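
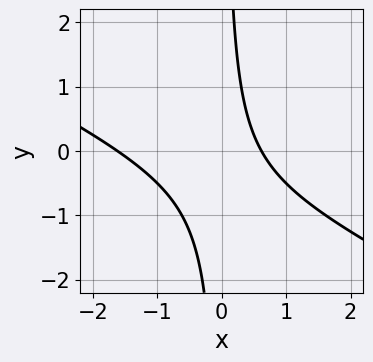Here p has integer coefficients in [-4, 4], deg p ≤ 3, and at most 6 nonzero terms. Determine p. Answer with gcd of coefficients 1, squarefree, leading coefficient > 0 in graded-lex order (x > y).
(a) The degree is 2 — a generic line meets the curve in up to 2 points.
(b) From the visible intercepts: the curve avoids every integer y-axis point in the box.
(c) Assembling these constraints gives the stated polynomial.

x^2 + 2*x*y + x - 1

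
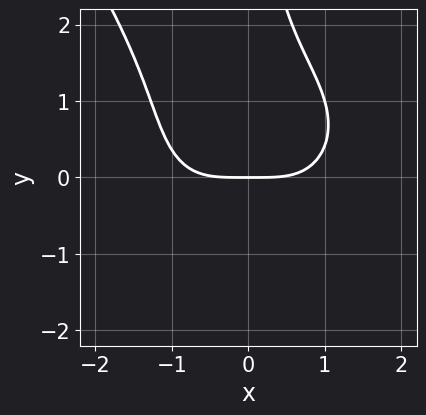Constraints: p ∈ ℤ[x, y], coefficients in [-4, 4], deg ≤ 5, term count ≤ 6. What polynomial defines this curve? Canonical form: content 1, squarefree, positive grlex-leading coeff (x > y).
(a) The degree is 4 — a generic line meets the curve in up to 4 points.
(b) Checking where it meets the axes: one y-axis crossing is at y = 0; it meets the x-axis at x = 0 (among the integer gridlines).
(c) Solving for integer coefficients yields p as stated.

x^4 + x^2*y^2 + x*y^3 - 3*y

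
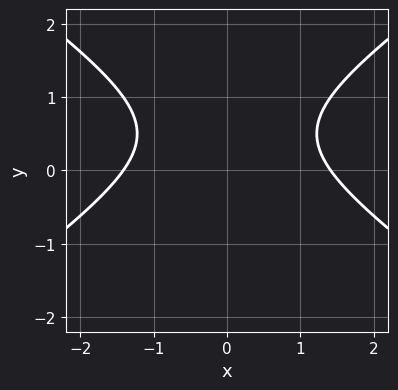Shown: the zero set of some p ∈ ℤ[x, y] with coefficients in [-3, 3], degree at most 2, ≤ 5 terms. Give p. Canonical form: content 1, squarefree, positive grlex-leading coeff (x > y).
x^2 - 2*y^2 + 2*y - 2

1. Degree: no degree-1 curve has this shape, so deg p = 2.
2. Symmetries: mirror symmetry x ↦ −x ⇒ only even powers of x.
3. Against the integer gridlines: no y-intercept at any integer in the box.
4. Matching integer coefficients to the picture gives p.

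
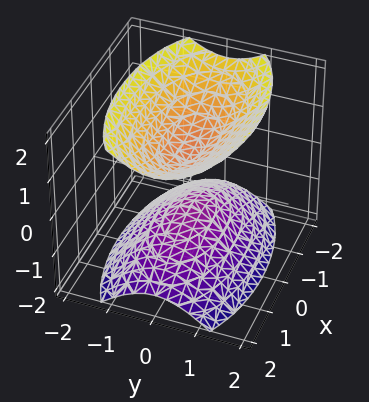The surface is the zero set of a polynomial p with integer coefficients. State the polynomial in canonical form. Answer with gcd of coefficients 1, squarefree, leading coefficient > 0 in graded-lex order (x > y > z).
x^2 + 3*y^2 - 2*z^2 + 1

(a) There are 2 components. They look like related sheets of one shape, so recover p as a whole.
(b) The degree is 2 — two separate bowl-shaped sheets opening away from each other; a quadric.
(c) Symmetries: mirror symmetry x ↦ −x ⇒ only even powers of x; it's symmetric under z → −z, forcing even powers of z; it's symmetric under y → −y, forcing even powers of y.
(d) Checking where it meets the axes: the surface avoids every integer x-axis point in the box; it misses every integer gridline on the y-axis.
(e) Putting this together gives p.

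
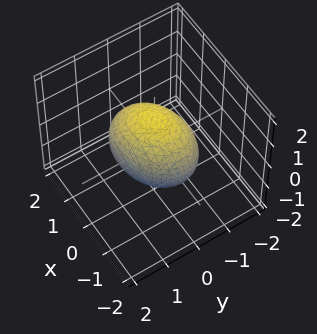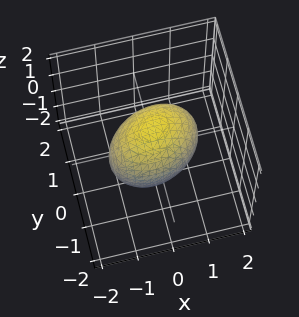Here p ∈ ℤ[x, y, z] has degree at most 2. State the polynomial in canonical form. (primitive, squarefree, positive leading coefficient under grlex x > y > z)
The degree is 2 — a generic line meets the surface in up to 2 points.
Checking where it meets the axes: the y-axis gridline crossings are at y ∈ {-1, 1}.
Putting this together gives p.

2*x^2 - x*y + 3*y^2 + 2*z^2 - 3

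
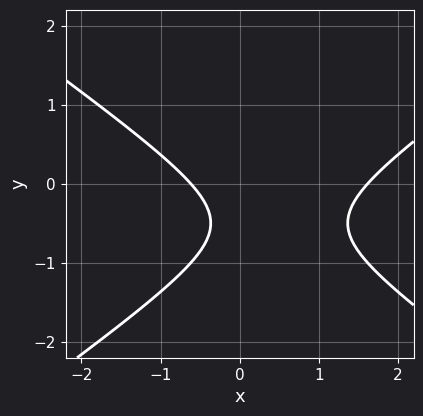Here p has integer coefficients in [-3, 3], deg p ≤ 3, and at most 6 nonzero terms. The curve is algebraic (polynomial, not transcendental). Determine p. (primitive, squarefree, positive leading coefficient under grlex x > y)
x^2 - 2*y^2 - x - 2*y - 1

1. Degree: the shape is more complex than any degree-1 curve, so deg p = 2.
2. Against the integer gridlines: the curve avoids every integer y-axis point in the box.
3. The integer polynomial consistent with all of this is the stated p.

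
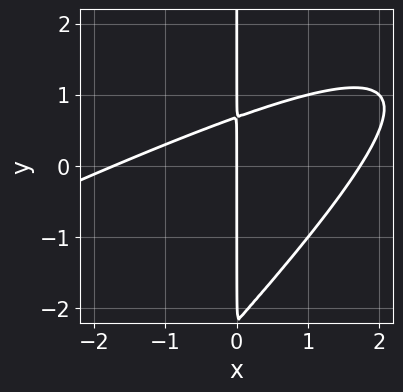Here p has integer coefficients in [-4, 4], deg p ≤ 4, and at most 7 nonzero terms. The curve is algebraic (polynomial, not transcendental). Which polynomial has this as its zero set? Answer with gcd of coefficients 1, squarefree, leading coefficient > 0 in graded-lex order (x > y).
First, degree: a generic line meets the curve in up to 3 points, so deg p = 3.
Then, observable constraints: one x-axis crossing is at x = 0; every point of the y-axis in the box is on the curve.
Finally, these observations pin down the coefficients.

x^3 - 3*x^2*y + 2*x*y^2 + 3*x*y - 3*x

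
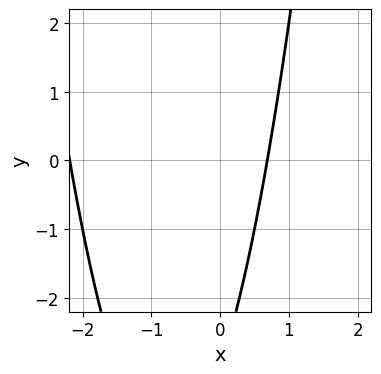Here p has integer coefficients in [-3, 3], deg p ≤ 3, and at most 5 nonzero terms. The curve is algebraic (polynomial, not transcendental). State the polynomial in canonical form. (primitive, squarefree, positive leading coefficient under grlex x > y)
2*x^2 + 3*x - y - 3

1. deg p = 2. The shape is more complex than any degree-1 curve.
2. Checking where it meets the axes: the curve avoids every integer y-axis point in the box.
3. Putting this together gives p.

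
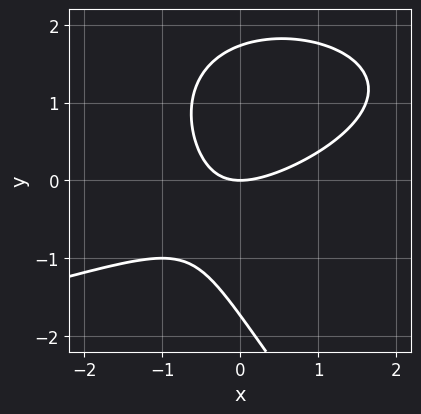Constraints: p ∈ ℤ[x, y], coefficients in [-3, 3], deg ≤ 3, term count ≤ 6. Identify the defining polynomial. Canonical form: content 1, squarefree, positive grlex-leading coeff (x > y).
First, deg p = 3. A generic line meets the curve in up to 3 points.
Then, against the integer gridlines: it meets the x-axis at x = 0 (among the integer gridlines); it meets the y-axis at y = 0 (among the integer gridlines).
Finally, together with the visible shape, these determine p as stated.

x*y^2 + y^3 + 2*x^2 - 3*x*y - 3*y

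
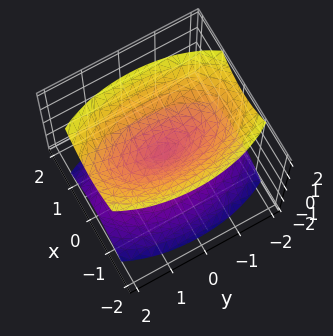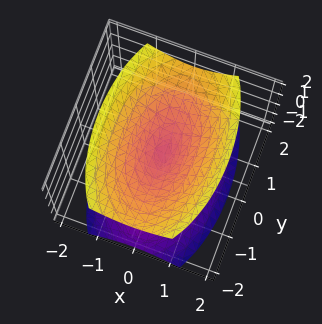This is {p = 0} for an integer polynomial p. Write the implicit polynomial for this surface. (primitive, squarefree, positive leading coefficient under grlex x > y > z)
3*x^2 + y^2 - 2*z^2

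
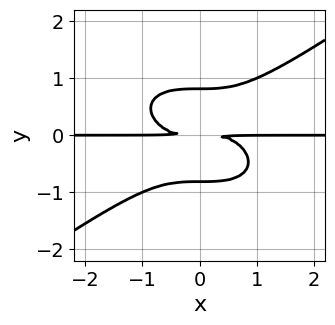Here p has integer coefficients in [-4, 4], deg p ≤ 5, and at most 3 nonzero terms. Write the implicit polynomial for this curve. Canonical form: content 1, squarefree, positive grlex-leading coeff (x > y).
x^3*y - 3*y^4 + 2*y^2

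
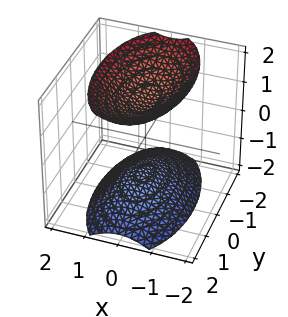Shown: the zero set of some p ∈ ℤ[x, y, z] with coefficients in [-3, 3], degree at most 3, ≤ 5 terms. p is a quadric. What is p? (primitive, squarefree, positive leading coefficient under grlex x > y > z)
1. There are 2 components.
2. The degree is 2 — two sheets facing apart; a quadric.
3. Symmetries: mirror symmetry y ↦ −y ⇒ only even powers of y; mirror symmetry x ↦ −x ⇒ only even powers of x; mirror symmetry z ↦ −z ⇒ only even powers of z.
4. Reading off the gridlines: the surface avoids every integer x-axis point in the box; it misses every integer gridline on the y-axis.
5. The integer polynomial consistent with all of this is the stated p.

3*x^2 + y^2 - 2*z^2 + 3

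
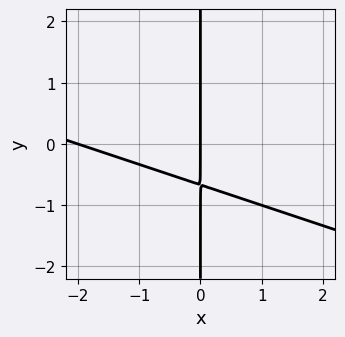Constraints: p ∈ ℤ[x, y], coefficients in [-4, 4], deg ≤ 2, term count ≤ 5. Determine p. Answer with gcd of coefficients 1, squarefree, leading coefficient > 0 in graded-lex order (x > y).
x^2 + 3*x*y + 2*x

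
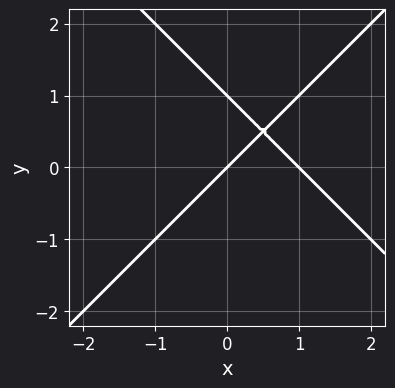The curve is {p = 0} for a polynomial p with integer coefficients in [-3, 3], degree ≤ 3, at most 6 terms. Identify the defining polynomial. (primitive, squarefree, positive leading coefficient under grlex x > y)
1. deg p = 2. The shape is more complex than any degree-1 curve.
2. Reading off the gridlines: among the integer gridlines, it crosses the y-axis at y ∈ {0, 1}; the x-axis gridline crossings are at x ∈ {0, 1}.
3. The integer polynomial consistent with all of this is the stated p.

x^2 - y^2 - x + y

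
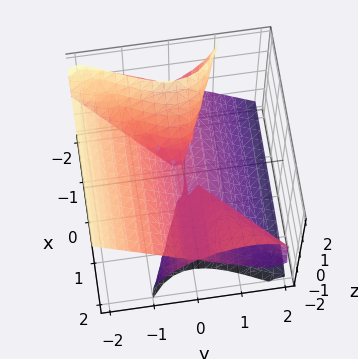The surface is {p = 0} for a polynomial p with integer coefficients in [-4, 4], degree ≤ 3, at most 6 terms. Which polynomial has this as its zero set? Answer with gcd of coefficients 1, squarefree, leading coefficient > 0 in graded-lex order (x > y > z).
2*x*y^2 - 3*x*z^2 - 2*y^3 - y^2*z - 2*z^3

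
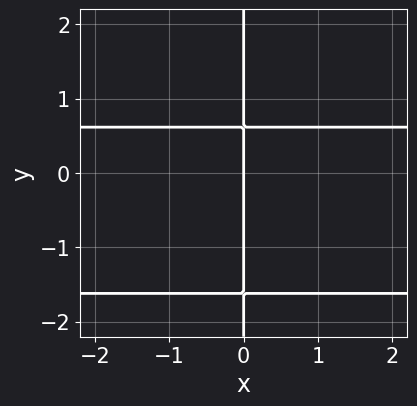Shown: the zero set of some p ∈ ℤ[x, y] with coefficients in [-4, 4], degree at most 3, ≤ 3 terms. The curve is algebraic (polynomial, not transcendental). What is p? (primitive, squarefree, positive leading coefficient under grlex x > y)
x*y^2 + x*y - x

(a) The degree is 3 — the shape is more complex than any degree-2 curve.
(b) Checking where it meets the axes: the visible y-axis segment lies entirely on the curve; it crosses the x-axis at the gridline x = 0.
(c) These observations pin down the coefficients.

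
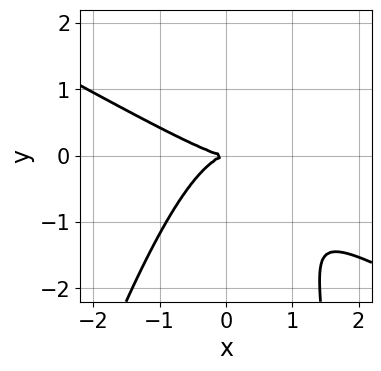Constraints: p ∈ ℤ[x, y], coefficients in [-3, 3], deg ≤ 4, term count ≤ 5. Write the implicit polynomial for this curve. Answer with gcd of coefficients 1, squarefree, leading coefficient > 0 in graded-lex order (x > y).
First, degree: no degree-2 curve has this shape, so deg p = 3.
Next, observable constraints: it crosses the x-axis at the gridline x = 0; it meets the y-axis at y = 0 (among the integer gridlines).
Finally, fitting integer coefficients to these (and the overall shape) gives p.

2*x^3 + 3*x^2*y - x*y^2 + 3*y^2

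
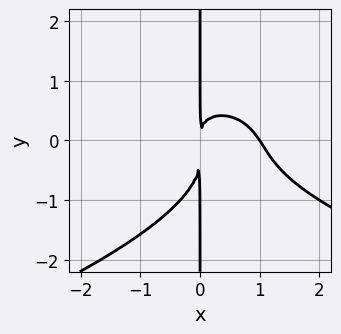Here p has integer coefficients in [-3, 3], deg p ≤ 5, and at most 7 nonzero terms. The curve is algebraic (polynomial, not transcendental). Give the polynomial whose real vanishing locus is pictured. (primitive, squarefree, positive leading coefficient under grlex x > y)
3*x*y^3 + 3*x^3 + 2*x^2*y + x*y^2 - 3*x^2

(a) The degree is 4 — no degree-3 curve has this shape.
(b) From the visible intercepts: every point of the y-axis in the box is on the curve; it meets the x-axis at x = 1 (among the integer gridlines).
(c) Together with the visible shape, these determine p as stated.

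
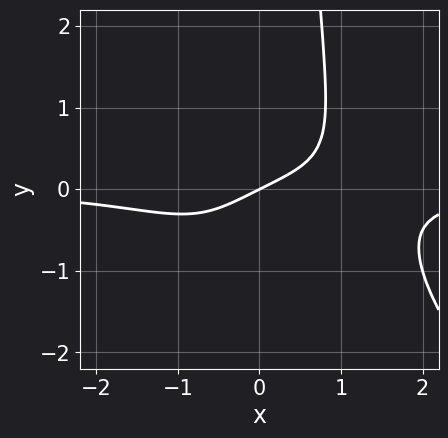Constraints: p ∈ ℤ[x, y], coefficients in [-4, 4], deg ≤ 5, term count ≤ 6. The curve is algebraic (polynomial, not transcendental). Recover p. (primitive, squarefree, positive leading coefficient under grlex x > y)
x^3*y + x^2*y^2 + x - 2*y

deg p = 4.
From the axis intercepts and sections: it crosses the x-axis at the gridline x = 0; it meets the y-axis at y = 0 (among the integer gridlines).
Solving for integer coefficients yields p as stated.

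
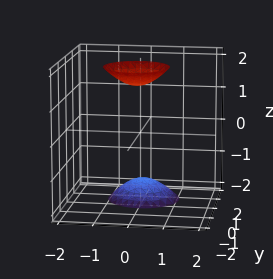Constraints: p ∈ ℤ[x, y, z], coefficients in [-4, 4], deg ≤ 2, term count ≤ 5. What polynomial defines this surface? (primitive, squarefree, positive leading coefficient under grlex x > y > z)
First, there are 2 components. They look like related sheets of one shape, so recover p as a whole.
Then, degree: no degree-1 surface has this shape, so deg p = 2.
Then, from the axis intercepts and sections: it misses every integer gridline on the y-axis; no x-intercept at any integer in the box.
Finally, fitting integer coefficients to these (and the overall shape) gives p.

3*x^2 + 3*y^2 + 2*y*z - z^2 + 3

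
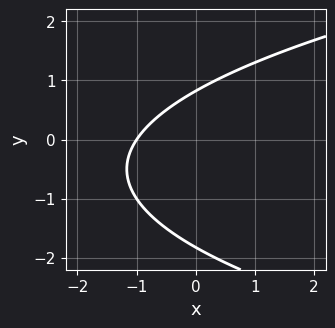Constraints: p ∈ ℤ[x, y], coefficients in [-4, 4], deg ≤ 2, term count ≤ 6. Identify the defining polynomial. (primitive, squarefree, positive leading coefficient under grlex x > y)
2*y^2 - 3*x + 2*y - 3

1. Degree: the shape is more complex than any degree-1 curve, so deg p = 2.
2. From the axis intercepts and sections: it meets the x-axis at x = -1 (among the integer gridlines).
3. The integer polynomial consistent with all of this is the stated p.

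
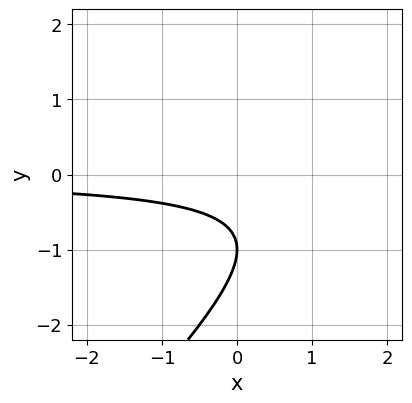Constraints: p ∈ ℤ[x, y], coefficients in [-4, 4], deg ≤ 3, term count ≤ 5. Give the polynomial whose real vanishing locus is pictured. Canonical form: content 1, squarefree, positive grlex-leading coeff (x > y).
1. The degree is 2 — the shape is more complex than any degree-1 curve.
2. From the axis intercepts and sections: the curve avoids every integer x-axis point in the box; it meets the y-axis at y = -1 (among the integer gridlines).
3. Fitting integer coefficients to these (and the overall shape) gives p.

x*y - y^2 - 2*y - 1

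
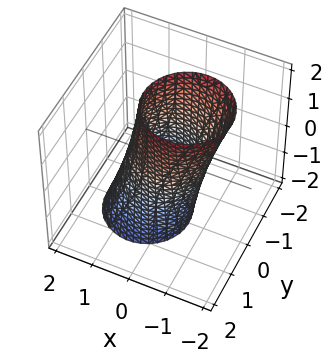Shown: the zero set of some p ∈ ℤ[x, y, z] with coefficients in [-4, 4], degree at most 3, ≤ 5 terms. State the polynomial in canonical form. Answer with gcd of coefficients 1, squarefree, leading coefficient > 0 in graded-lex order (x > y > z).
2*x^2 + x*z + 2*y^2 - 2

1. Degree: no degree-1 surface has this shape, so deg p = 2.
2. Reading off the gridlines: among the integer gridlines, it crosses the x-axis at x ∈ {-1, 1}; among the integer gridlines, it crosses the y-axis at y ∈ {-1, 1}; no z-intercept at any integer in the box.
3. Matching integer coefficients to the picture gives p.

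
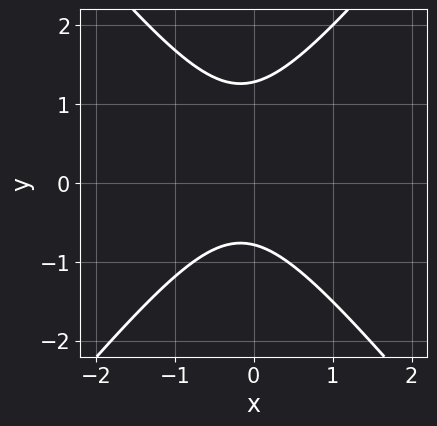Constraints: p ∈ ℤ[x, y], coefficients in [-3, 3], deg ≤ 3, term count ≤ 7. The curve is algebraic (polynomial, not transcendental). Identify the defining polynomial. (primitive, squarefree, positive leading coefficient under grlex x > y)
First, deg p = 2. A generic line meets the curve in up to 2 points.
Next, checking where it meets the axes: no x-intercept at any integer in the box.
Finally, matching integer coefficients to the picture gives p.

3*x^2 - 2*y^2 + x + y + 2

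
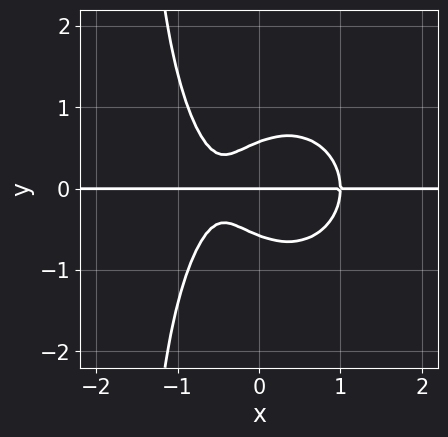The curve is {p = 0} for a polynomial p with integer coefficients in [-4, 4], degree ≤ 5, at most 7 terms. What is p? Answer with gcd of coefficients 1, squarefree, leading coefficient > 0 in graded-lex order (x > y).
(a) The degree is 4 — a generic line meets the curve in up to 4 points.
(b) Checking where it meets the axes: it crosses the y-axis at the gridline y = 0; the visible x-axis segment lies entirely on the curve.
(c) These observations pin down the coefficients.

3*x^3*y + 2*x*y^3 + 3*y^3 - 2*x*y - y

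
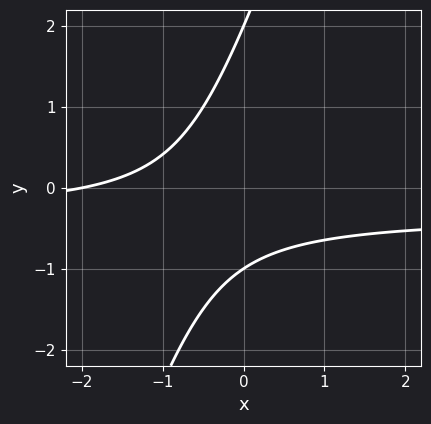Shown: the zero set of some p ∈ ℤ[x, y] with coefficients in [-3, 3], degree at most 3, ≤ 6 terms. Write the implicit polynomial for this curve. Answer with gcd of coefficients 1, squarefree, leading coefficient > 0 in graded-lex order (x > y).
3*x*y - y^2 + x + y + 2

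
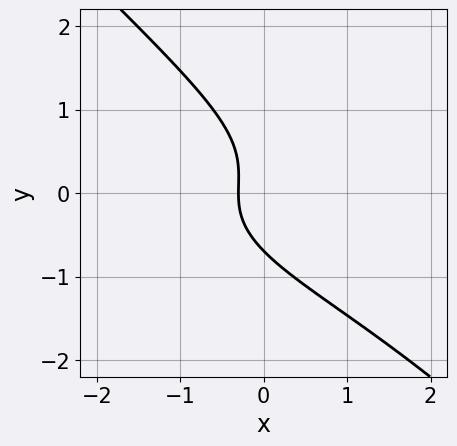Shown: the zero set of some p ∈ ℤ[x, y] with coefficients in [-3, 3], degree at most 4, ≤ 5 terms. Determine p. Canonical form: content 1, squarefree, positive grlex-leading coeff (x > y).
3*x*y^2 + 3*y^3 - x^2 + 3*x + 1

The degree is 3 — no degree-2 curve has this shape.
The integer polynomial consistent with all of this is the stated p.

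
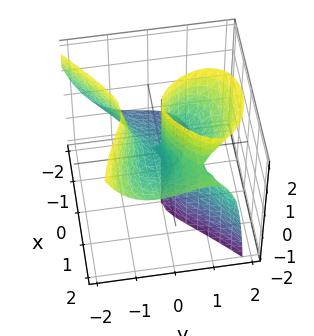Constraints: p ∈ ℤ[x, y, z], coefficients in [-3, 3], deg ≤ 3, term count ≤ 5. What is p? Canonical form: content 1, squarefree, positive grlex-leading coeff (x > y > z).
x^3 - 2*x^2*z - 2*y^3 + y^2*z + 2*y*z

deg p = 3.
Against the integer gridlines: every point of the z-axis in the box is on the surface; it meets the x-axis at x = 0 (among the integer gridlines); one y-axis crossing is at y = 0.
These observations pin down the coefficients.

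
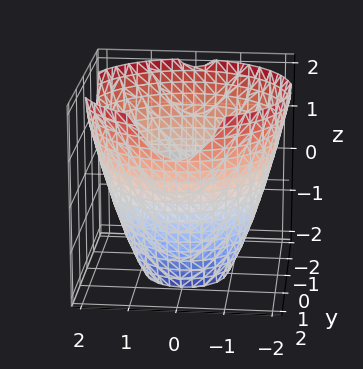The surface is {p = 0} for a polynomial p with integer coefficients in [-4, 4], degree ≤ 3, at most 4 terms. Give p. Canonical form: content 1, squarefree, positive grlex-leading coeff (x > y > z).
x^2 + y^2 - z - 3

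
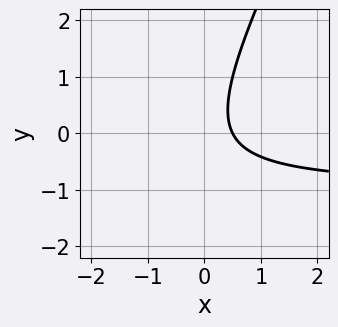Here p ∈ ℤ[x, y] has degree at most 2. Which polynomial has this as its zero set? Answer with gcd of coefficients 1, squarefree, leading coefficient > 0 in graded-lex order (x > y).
2*x*y - y^2 + 2*x - 1

(a) The degree is 2 — no degree-1 curve has this shape.
(b) Against the integer gridlines: the curve avoids every integer y-axis point in the box.
(c) Assembling these constraints gives the stated polynomial.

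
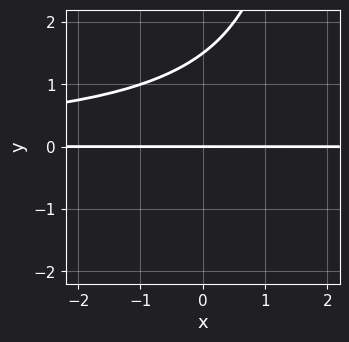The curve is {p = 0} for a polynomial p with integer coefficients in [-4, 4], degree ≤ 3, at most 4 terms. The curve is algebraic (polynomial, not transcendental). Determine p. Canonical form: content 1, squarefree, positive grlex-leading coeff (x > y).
x*y^2 - 2*y^2 + 3*y

(a) The degree is 3 — no degree-2 curve has this shape.
(b) From the axis intercepts and sections: every point of the x-axis in the box is on the curve; it meets the y-axis at y = 0 (among the integer gridlines).
(c) Putting this together gives p.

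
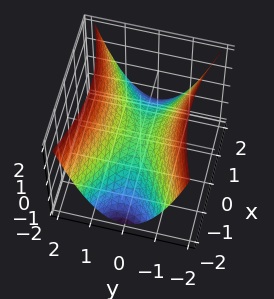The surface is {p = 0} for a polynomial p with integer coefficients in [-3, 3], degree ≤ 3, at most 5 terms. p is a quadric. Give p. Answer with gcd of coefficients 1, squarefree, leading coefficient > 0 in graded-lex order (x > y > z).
Degree: a hyperbolic paraboloid; a quadric, so deg p = 2.
Symmetries: the y ↦ −y reflection is a symmetry, so y appears only in even powers; the x ↦ −x reflection is a symmetry, so x appears only in even powers.
From the axis intercepts and sections: one y-axis crossing is at y = 0; it meets the z-axis at z = 0 (among the integer gridlines).
These observations pin down the coefficients.

x^2 - 3*y^2 + 3*z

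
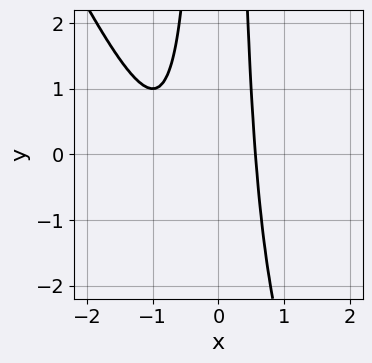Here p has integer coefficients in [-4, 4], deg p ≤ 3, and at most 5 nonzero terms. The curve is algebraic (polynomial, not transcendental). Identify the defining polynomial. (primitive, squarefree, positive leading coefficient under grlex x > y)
2*x^3 + x^2*y + 2*x^2 - 1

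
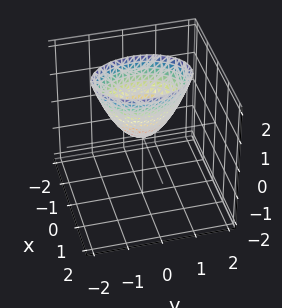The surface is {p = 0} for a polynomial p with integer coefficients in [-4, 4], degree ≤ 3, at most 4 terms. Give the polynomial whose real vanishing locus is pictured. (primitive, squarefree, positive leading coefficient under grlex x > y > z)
First, degree: a paraboloid; a quadric, so deg p = 2.
Then, symmetries: it's symmetric under y → −y, forcing even powers of y; it's symmetric under x → −x, forcing even powers of x.
Next, from the axis intercepts and sections: it crosses the y-axis at the gridline y = 0; it meets the z-axis at z = 0 (among the integer gridlines); one x-axis crossing is at x = 0.
Finally, matching integer coefficients to the picture gives p.

2*x^2 + y^2 - z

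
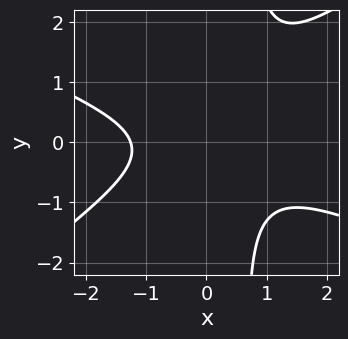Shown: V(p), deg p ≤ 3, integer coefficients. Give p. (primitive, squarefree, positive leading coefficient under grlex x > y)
x^3 + x^2*y - 3*x*y^2 + 2*y^2 + 2

1. The degree is 3 — the shape is more complex than any degree-2 curve.
2. From the axis intercepts and sections: no y-intercept at any integer in the box.
3. Together with the visible shape, these determine p as stated.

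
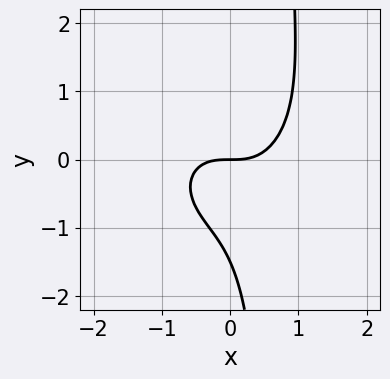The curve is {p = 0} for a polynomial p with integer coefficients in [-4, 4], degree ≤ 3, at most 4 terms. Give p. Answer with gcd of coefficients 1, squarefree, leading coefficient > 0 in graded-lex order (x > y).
3*x^3 + 3*x*y^2 - 2*y^2 - 3*y

First, the degree is 3 — a generic line meets the curve in up to 3 points.
Next, observable constraints: one y-axis crossing is at y = 0; one x-axis crossing is at x = 0.
Finally, putting this together gives p.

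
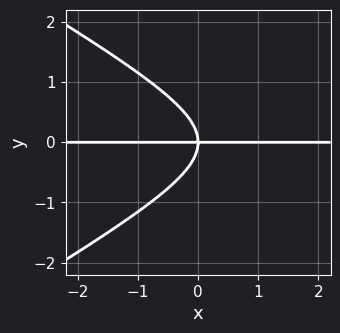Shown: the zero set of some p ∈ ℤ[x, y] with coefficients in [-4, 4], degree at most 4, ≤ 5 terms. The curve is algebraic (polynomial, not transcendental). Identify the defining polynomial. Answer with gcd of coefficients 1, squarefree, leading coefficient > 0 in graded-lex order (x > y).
x^2*y - 3*y^3 - 3*x*y

1. Degree: the shape is more complex than any degree-2 curve, so deg p = 3.
2. Reading off the gridlines: it meets the y-axis at y = 0 (among the integer gridlines); the visible x-axis segment lies entirely on the curve.
3. These observations pin down the coefficients.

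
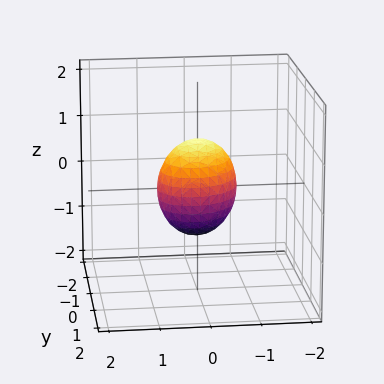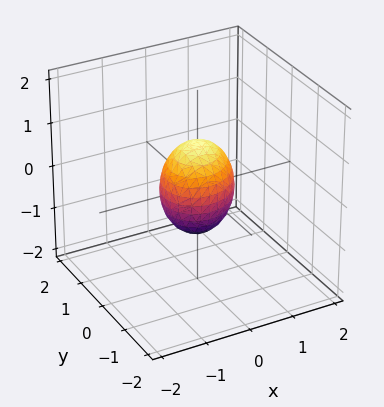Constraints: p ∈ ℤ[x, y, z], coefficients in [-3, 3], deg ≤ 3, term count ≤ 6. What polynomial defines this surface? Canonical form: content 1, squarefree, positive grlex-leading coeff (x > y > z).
3*x^2 - x*y + 3*y^2 + 2*z^2 - 2

First, degree: no degree-1 surface has this shape, so deg p = 2.
Next, checking where it meets the axes: the z-axis gridline crossings are at z ∈ {-1, 1}.
Finally, solving for integer coefficients yields p as stated.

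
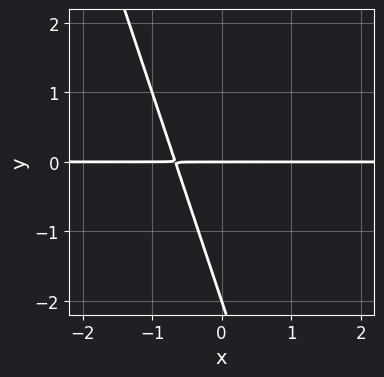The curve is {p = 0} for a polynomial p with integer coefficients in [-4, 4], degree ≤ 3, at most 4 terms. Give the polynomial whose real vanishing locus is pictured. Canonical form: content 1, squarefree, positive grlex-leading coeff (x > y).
3*x*y + y^2 + 2*y

Degree: a generic line meets the curve in up to 2 points, so deg p = 2.
Reading off the gridlines: every point of the x-axis in the box is on the curve; among the integer gridlines, it crosses the y-axis at y ∈ {-2, 0}.
Matching integer coefficients to the picture gives p.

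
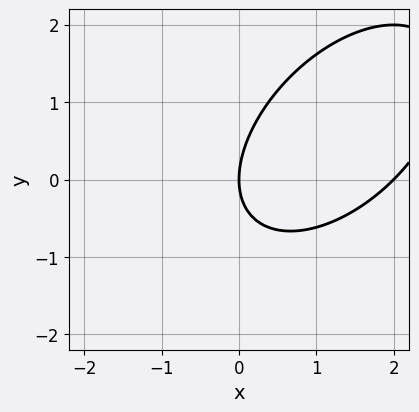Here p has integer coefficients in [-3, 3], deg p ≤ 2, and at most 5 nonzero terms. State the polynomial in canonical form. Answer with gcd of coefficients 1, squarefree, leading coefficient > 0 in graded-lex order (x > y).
First, degree: a generic line meets the curve in up to 2 points, so deg p = 2.
Next, checking where it meets the axes: it crosses the y-axis at the gridline y = 0; among the integer gridlines, it crosses the x-axis at x ∈ {0, 2}.
Finally, putting this together gives p.

x^2 - x*y + y^2 - 2*x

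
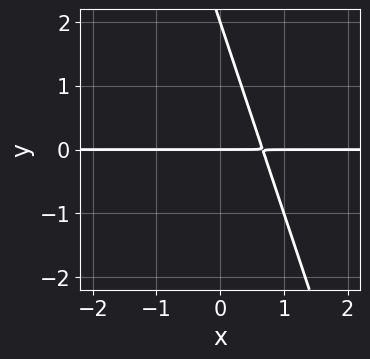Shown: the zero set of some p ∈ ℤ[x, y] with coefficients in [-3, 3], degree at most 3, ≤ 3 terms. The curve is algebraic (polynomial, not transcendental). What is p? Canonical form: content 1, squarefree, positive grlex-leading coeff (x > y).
1. Degree: the shape is more complex than any degree-1 curve, so deg p = 2.
2. Observable constraints: every point of the x-axis in the box is on the curve; the y-axis gridline crossings are at y ∈ {0, 2}.
3. These observations pin down the coefficients.

3*x*y + y^2 - 2*y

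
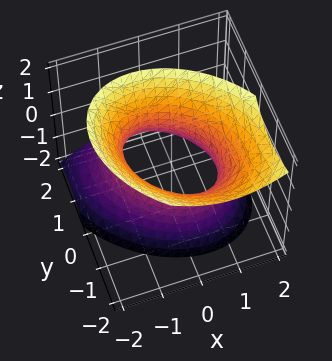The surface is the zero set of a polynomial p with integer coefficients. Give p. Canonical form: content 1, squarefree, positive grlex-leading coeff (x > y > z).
3*x^2 + 2*x*y + 3*y^2 + 2*y*z - 2*z^2 - 3

deg p = 2.
From the visible intercepts: the x-axis gridline crossings are at x ∈ {-1, 1}; it misses every integer gridline on the z-axis; among the integer gridlines, it crosses the y-axis at y ∈ {-1, 1}.
These observations pin down the coefficients.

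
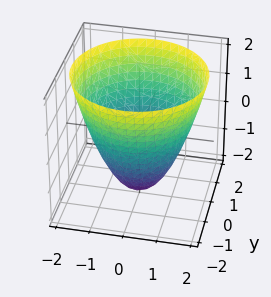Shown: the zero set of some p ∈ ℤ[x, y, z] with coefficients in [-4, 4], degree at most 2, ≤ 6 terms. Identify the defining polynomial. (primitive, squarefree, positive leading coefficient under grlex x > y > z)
x^2 + y^2 - z - 2

Degree: no degree-1 surface has this shape, so deg p = 2.
Symmetries: the surface is invariant under rotation about z: p = q(x² + y², z).
Checking where it meets the axes: it crosses the z-axis at the gridline z = -2; a circular section at z = 1 has radius between 1 and 2.
Matching integer coefficients to the picture gives p.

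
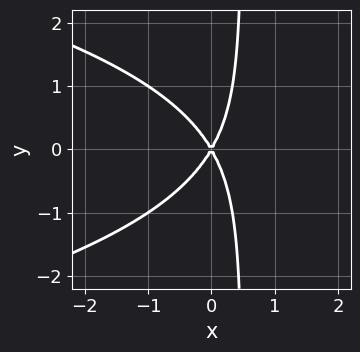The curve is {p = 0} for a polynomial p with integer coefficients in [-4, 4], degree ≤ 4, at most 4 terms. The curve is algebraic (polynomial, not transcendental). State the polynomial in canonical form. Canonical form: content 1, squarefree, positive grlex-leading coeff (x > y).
1. deg p = 3. A generic line meets the curve in up to 3 points.
2. Symmetries: mirror symmetry y ↦ −y ⇒ only even powers of y.
3. Reading off the gridlines: it meets the x-axis at x = 0 (among the integer gridlines); one y-axis crossing is at y = 0.
4. Together with the visible shape, these determine p as stated.

2*x*y^2 + 3*x^2 - y^2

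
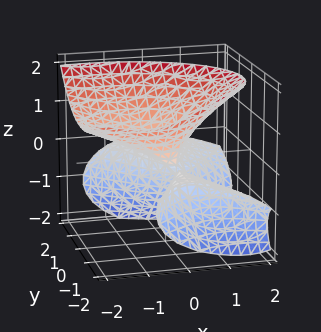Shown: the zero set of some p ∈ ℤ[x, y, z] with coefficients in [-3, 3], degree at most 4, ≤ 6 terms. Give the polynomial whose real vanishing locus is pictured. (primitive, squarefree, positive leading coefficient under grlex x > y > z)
2*y^2*z - 2*z^3 + 2*x^2 + 3*x*z + 2*y*z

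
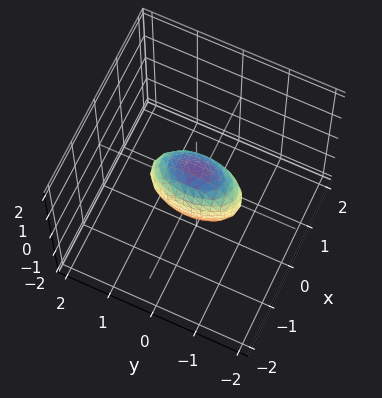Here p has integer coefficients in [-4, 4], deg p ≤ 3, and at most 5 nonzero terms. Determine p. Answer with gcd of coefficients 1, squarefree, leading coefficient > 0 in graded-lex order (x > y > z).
1. deg p = 2. A closed, bounded, convex surface; a quadric.
2. Symmetries: the y ↦ −y reflection is a symmetry, so y appears only in even powers; mirror symmetry z ↦ −z ⇒ only even powers of z; mirror symmetry x ↦ −x ⇒ only even powers of x.
3. From the visible intercepts: the y-axis gridline crossings are at y ∈ {-1, 1}; among the integer gridlines, it crosses the z-axis at z ∈ {-1, 1}.
4. Matching integer coefficients to the picture gives p.

3*x^2 + y^2 + z^2 - 1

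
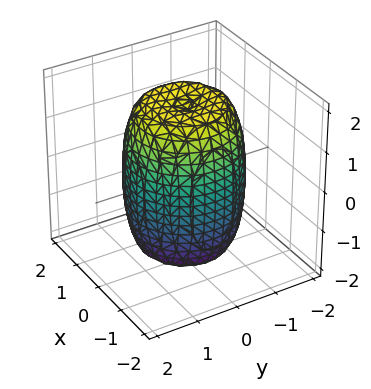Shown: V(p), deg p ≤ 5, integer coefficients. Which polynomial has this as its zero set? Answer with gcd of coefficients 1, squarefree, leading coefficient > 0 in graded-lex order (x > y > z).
2*x^4 + 4*x^2*y^2 + 2*y^4 - 2*x^2 - 2*y^2 + z^2 - 3

First, the degree is 4 — a generic line meets the surface in up to 4 points.
Then, symmetries: rotational symmetry about the z-axis ⇒ p depends on x, y only through x² + y².
Then, checking where it meets the axes: a circular section at z = 1 has radius between 1 and 2.
Finally, matching integer coefficients to the picture gives p.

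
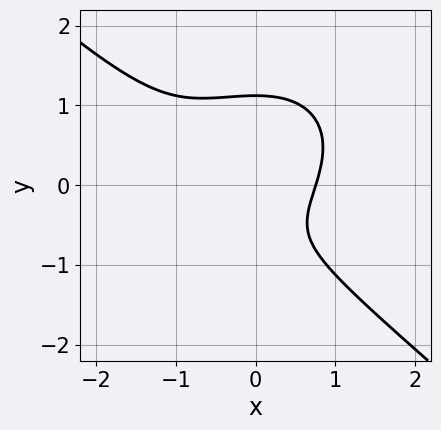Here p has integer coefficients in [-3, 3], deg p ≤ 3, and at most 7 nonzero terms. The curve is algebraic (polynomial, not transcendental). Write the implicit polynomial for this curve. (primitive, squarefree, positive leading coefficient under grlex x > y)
2*x^3 + 3*y^3 + 2*x^2 - 2*y - 2

First, the degree is 3 — a generic line meets the curve in up to 3 points.
Finally, the integer polynomial consistent with all of this is the stated p.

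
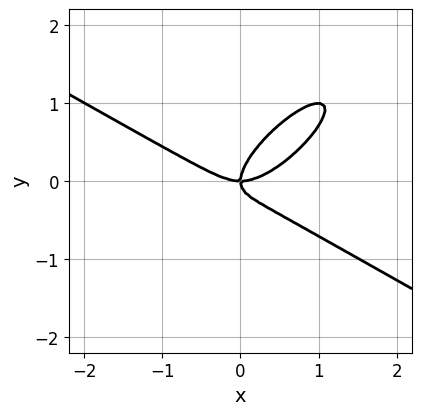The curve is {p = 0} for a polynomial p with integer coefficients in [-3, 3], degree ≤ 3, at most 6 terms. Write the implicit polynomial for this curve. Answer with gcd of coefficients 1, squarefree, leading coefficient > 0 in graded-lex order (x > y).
x^3 - 2*x*y^2 + 2*y^3 - x*y

(a) The degree is 3 — a generic line meets the curve in up to 3 points.
(b) From the axis intercepts and sections: it crosses the y-axis at the gridline y = 0; one x-axis crossing is at x = 0.
(c) These observations pin down the coefficients.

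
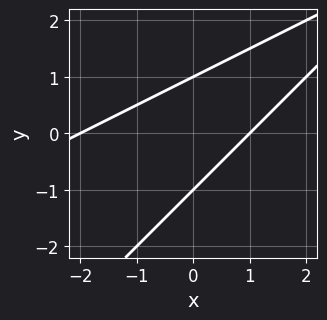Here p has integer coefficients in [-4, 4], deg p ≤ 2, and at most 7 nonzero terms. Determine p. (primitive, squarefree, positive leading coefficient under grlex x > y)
First, deg p = 2. The shape is more complex than any degree-1 curve.
Next, observable constraints: among the integer gridlines, it crosses the x-axis at x ∈ {-2, 1}; among the integer gridlines, it crosses the y-axis at y ∈ {-1, 1}.
Finally, solving for integer coefficients yields p as stated.

x^2 - 3*x*y + 2*y^2 + x - 2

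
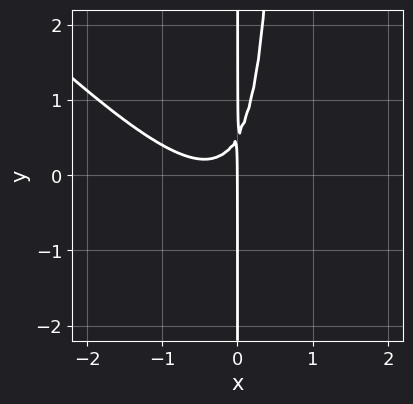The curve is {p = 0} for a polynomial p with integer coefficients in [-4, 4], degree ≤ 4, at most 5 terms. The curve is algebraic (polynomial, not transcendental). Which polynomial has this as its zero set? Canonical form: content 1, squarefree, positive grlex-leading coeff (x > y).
3*x^3 + 3*x^2*y + 2*x^2 - 2*x*y + x

deg p = 3.
Reading off the gridlines: it meets the x-axis at x = 0 (among the integer gridlines); every point of the y-axis in the box is on the curve.
The integer polynomial consistent with all of this is the stated p.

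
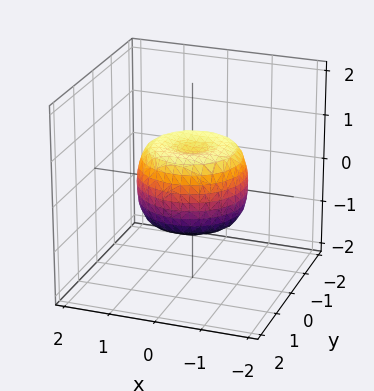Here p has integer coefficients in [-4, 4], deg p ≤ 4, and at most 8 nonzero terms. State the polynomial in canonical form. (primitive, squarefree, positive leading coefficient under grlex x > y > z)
1. deg p = 4.
2. Symmetries: rotational symmetry about the z-axis ⇒ p depends on x, y only through x² + y².
3. From the visible intercepts: a circular section at z = 0 has radius between 1 and 2.
4. Matching integer coefficients to the picture gives p.

2*x^4 + 4*x^2*y^2 + 2*y^4 - 2*x^2 - 2*y^2 + 2*z^2 - 1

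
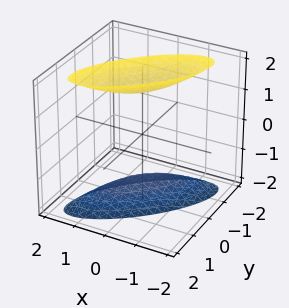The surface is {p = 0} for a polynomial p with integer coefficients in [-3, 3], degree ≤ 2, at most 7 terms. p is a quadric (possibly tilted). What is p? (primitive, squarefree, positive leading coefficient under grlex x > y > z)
(a) I count 2 distinct pieces. They look like related sheets of one shape, so recover p as a whole.
(b) The degree is 2 — the shape is more complex than any degree-1 surface.
(c) From the visible intercepts: no x-intercept at any integer in the box; it misses every integer gridline on the y-axis.
(d) Putting this together gives p.

2*x^2 - 3*x*y + 2*y^2 - z^2 + 2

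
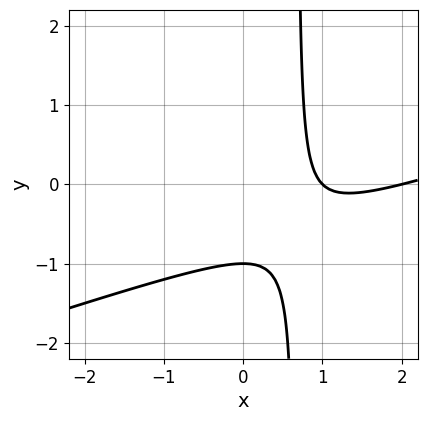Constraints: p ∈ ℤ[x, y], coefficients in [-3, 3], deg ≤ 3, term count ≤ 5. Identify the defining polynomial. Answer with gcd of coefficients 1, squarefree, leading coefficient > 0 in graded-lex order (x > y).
1. deg p = 2. The shape is more complex than any degree-1 curve.
2. Checking where it meets the axes: it meets the y-axis at y = -1 (among the integer gridlines); the x-axis gridline crossings are at x ∈ {1, 2}.
3. Solving for integer coefficients yields p as stated.

x^2 - 3*x*y - 3*x + 2*y + 2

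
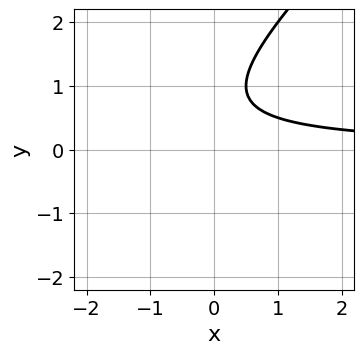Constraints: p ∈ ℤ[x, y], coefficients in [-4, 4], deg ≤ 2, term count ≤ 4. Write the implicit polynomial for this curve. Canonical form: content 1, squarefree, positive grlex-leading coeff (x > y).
2*x*y - 2*y^2 + 3*y - 2

First, degree: a generic line meets the curve in up to 2 points, so deg p = 2.
Then, observable constraints: no y-intercept at any integer in the box; no x-intercept at any integer in the box.
Finally, together with the visible shape, these determine p as stated.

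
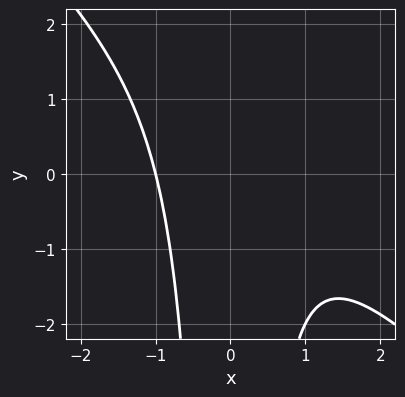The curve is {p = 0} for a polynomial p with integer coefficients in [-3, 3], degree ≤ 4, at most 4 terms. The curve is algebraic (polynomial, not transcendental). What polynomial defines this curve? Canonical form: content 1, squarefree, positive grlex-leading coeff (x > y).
1. The degree is 3 — the shape is more complex than any degree-2 curve.
2. From the axis intercepts and sections: no y-intercept at any integer in the box; one x-axis crossing is at x = -1.
3. Solving for integer coefficients yields p as stated.

2*x^3 + 2*x^2*y - x^2 + 3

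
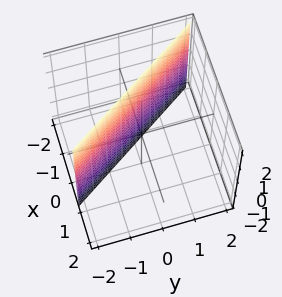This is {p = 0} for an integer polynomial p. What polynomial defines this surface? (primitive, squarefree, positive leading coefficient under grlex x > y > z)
1. Degree: every cross-section is a straight line — this is a plane, so deg p = 1.
2. From the visible intercepts: it meets the y-axis at y = -1 (among the integer gridlines); no z-intercept at any integer in the box.
3. Together with the visible shape, these determine p as stated.

3*x + 2*y + 2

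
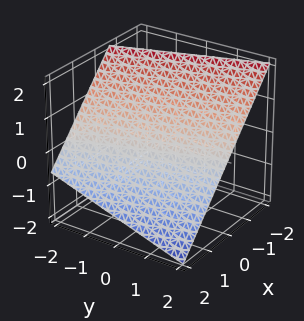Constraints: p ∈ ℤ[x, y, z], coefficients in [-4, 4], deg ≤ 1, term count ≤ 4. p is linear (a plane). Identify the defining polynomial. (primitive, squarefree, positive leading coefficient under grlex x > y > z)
3*x + y + 3*z - 2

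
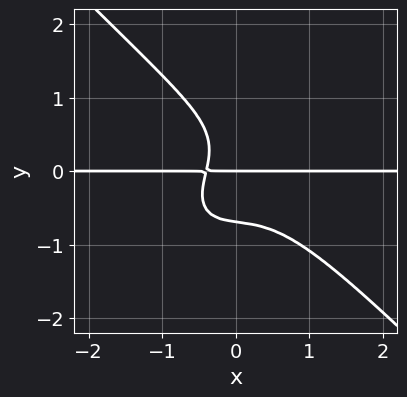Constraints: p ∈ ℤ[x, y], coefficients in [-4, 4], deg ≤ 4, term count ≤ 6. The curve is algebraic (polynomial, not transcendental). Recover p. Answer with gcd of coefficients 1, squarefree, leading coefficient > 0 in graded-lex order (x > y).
3*x^3*y + 3*y^4 + 2*x*y^2 + 2*x*y + y

The degree is 4 — no degree-3 curve has this shape.
Observable constraints: it meets the y-axis at y = 0 (among the integer gridlines); every point of the x-axis in the box is on the curve.
Together with the visible shape, these determine p as stated.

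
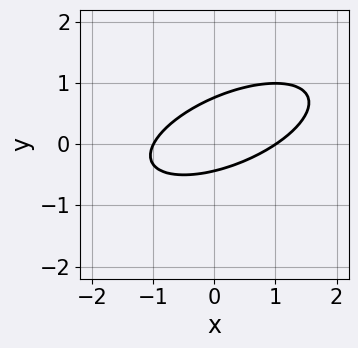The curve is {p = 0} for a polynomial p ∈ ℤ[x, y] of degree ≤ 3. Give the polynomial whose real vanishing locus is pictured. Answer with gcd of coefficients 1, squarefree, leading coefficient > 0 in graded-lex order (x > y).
x^2 - 2*x*y + 3*y^2 - y - 1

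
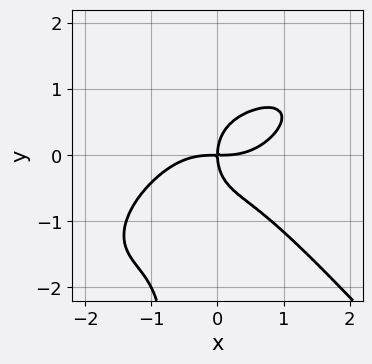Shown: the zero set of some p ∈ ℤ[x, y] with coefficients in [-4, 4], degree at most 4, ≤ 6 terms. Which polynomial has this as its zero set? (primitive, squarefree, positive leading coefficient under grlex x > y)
2*x^4 - 2*x^3*y + 3*x*y^3 + 2*y^3 - 3*x*y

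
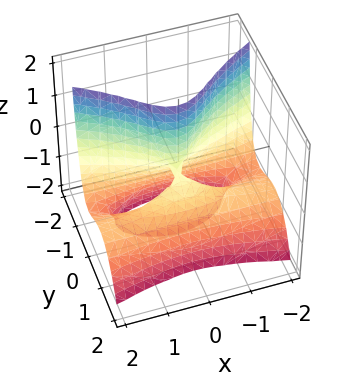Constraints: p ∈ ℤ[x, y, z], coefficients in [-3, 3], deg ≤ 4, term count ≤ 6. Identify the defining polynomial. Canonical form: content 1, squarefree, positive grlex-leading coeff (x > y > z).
First, deg p = 3. No degree-2 surface has this shape.
Next, against the integer gridlines: it crosses the x-axis at the gridline x = 0; every point of the z-axis in the box is on the surface.
Finally, assembling these constraints gives the stated polynomial.

x^2*z + 3*y^3 + x^2 + 2*y*z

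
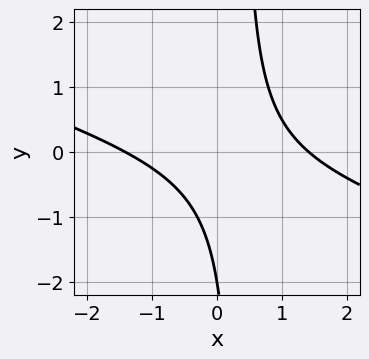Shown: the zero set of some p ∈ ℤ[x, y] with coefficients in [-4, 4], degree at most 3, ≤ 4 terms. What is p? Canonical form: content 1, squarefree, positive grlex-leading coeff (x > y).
First, deg p = 2. The shape is more complex than any degree-1 curve.
Next, observable constraints: it crosses the y-axis at the gridline y = -2.
Finally, fitting integer coefficients to these (and the overall shape) gives p.

x^2 + 3*x*y - y - 2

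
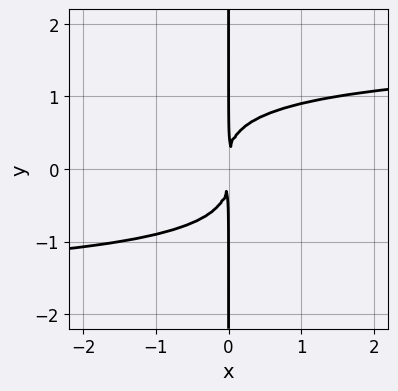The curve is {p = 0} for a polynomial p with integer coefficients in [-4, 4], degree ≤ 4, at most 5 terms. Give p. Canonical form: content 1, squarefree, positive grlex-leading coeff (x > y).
1. The degree is 4 — no degree-3 curve has this shape.
2. From the axis intercepts and sections: the visible y-axis segment lies entirely on the curve.
3. Matching integer coefficients to the picture gives p.

x^2*y^2 + 3*x*y^3 - 3*x^2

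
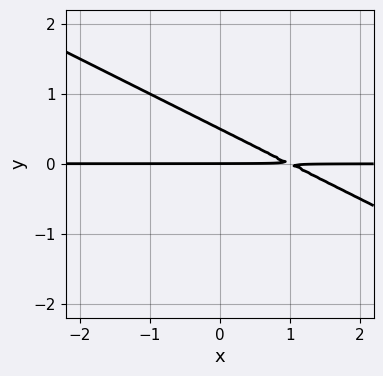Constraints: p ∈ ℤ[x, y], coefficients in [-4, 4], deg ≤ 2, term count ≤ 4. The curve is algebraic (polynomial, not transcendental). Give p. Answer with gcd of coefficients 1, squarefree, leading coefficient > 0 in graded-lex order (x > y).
deg p = 2.
Reading off the gridlines: one y-axis crossing is at y = 0; every point of the x-axis in the box is on the curve.
Fitting integer coefficients to these (and the overall shape) gives p.

x*y + 2*y^2 - y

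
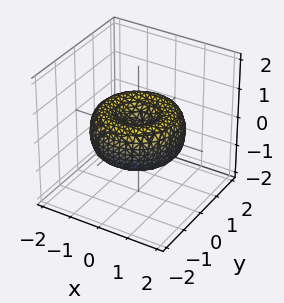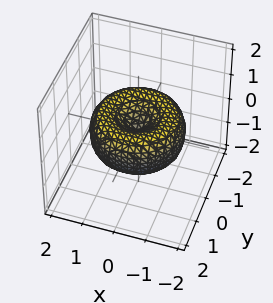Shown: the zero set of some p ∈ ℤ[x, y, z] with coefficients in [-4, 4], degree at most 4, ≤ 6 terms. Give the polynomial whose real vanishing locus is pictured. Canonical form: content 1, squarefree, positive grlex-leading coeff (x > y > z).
x^4 + 2*x^2*y^2 + y^4 - 2*x^2 - 2*y^2 + 2*z^2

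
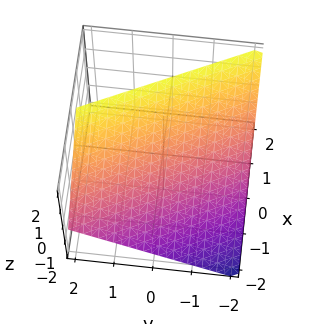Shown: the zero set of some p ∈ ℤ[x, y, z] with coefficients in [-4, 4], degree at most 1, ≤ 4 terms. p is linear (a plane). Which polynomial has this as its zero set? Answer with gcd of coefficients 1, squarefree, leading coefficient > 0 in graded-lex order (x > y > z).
deg p = 1. Every cross-section is a straight line — this is a plane.
Reading off the gridlines: one z-axis crossing is at z = 1; it crosses the x-axis at the gridline x = -1; one y-axis crossing is at y = -2.
Solving for integer coefficients yields p as stated.

2*x + y - 2*z + 2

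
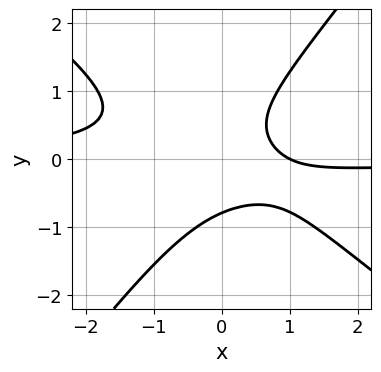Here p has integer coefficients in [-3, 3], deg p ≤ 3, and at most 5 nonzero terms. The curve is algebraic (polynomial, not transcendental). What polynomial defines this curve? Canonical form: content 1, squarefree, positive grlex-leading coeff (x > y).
(a) deg p = 3.
(b) From the visible intercepts: it crosses the x-axis at the gridline x = 1.
(c) The integer polynomial consistent with all of this is the stated p.

2*x^2*y + x*y^2 - 2*y^3 + x - 1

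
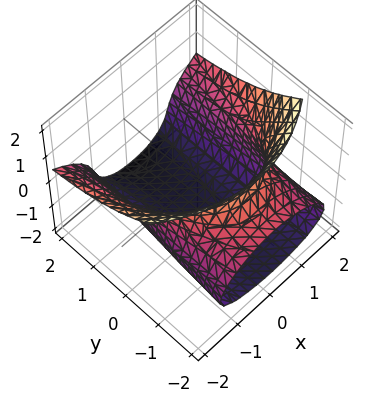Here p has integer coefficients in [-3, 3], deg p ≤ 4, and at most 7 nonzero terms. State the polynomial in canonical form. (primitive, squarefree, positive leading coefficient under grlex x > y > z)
y*z^2 + z^3 - x^2 + y*z + 2

deg p = 3.
From the axis intercepts and sections: no y-intercept at any integer in the box.
Together with the visible shape, these determine p as stated.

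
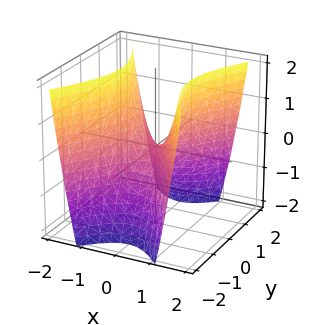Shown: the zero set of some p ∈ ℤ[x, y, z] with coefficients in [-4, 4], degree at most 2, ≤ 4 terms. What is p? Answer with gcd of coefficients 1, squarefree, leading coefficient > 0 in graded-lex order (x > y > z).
Degree: a saddle surface; a quadric, so deg p = 2.
Symmetries: the x ↦ −x reflection is a symmetry, so x appears only in even powers; it's symmetric under y → −y, forcing even powers of y.
Against the integer gridlines: one x-axis crossing is at x = 0; it meets the y-axis at y = 0 (among the integer gridlines); it meets the z-axis at z = 0 (among the integer gridlines).
Putting this together gives p.

2*x^2 - y^2 - z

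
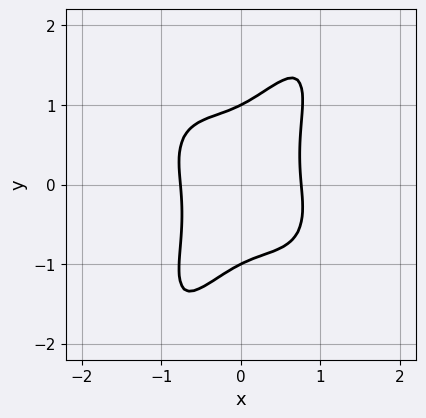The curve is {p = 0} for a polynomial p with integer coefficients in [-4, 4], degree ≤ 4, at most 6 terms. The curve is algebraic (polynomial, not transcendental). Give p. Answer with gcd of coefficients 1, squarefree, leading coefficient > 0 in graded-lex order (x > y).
(a) deg p = 4. The shape is more complex than any degree-3 curve.
(b) Observable constraints: the y-axis gridline crossings are at y ∈ {-1, 1}.
(c) Together with the visible shape, these determine p as stated.

3*x^4 + x^3*y - 2*x*y^3 + y^4 - 1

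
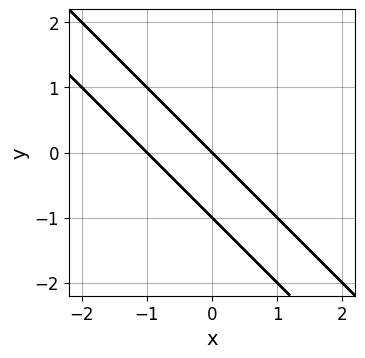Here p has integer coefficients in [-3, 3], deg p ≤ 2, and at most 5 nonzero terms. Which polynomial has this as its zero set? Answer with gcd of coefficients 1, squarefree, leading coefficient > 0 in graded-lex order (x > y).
1. Degree: a generic line meets the curve in up to 2 points, so deg p = 2.
2. From the axis intercepts and sections: the x-axis gridline crossings are at x ∈ {-1, 0}; the y-axis gridline crossings are at y ∈ {-1, 0}.
3. Putting this together gives p.

x^2 + 2*x*y + y^2 + x + y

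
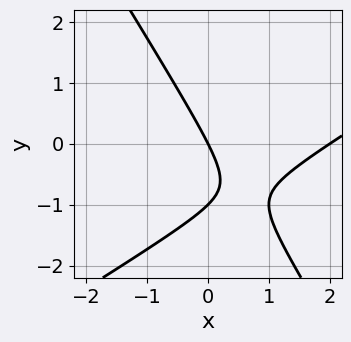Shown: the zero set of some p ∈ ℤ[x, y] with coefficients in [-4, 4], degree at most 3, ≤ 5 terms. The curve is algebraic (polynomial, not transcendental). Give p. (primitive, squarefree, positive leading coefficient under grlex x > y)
x^2 - x*y - y^2 - 2*x - y

deg p = 2.
Observable constraints: the y-axis gridline crossings are at y ∈ {-1, 0}; the x-axis gridline crossings are at x ∈ {0, 2}.
The integer polynomial consistent with all of this is the stated p.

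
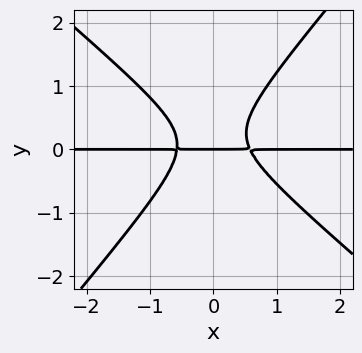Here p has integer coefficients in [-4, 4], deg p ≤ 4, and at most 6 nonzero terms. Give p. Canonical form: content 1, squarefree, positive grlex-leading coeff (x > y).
(a) deg p = 3. The shape is more complex than any degree-2 curve.
(b) From the axis intercepts and sections: every point of the x-axis in the box is on the curve; one y-axis crossing is at y = 0.
(c) Matching integer coefficients to the picture gives p.

3*x^2*y + x*y^2 - 3*y^3 + y^2 - y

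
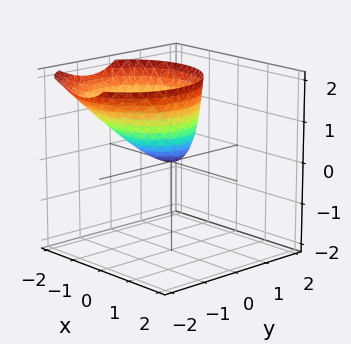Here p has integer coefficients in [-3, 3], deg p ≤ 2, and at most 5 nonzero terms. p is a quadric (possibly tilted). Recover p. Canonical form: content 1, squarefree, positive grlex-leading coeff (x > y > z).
3*x^2 + 2*x*z + 3*y^2 + 2*y*z - 3*z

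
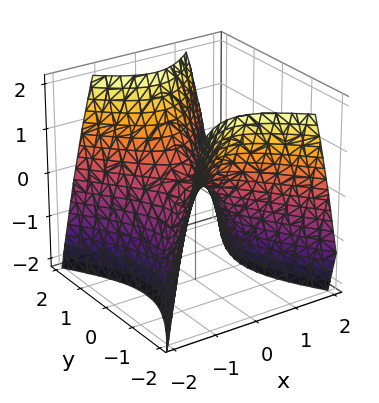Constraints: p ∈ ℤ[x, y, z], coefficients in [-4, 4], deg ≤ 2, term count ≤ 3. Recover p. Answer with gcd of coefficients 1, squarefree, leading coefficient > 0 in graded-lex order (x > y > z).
1. The degree is 2 — a saddle surface; a quadric.
2. Symmetries: mirror symmetry x ↦ −x ⇒ only even powers of x; it's symmetric under y → −y, forcing even powers of y.
3. Checking where it meets the axes: one z-axis crossing is at z = 0; it meets the y-axis at y = 0 (among the integer gridlines).
4. Fitting integer coefficients to these (and the overall shape) gives p.

3*x^2 - 2*y^2 + 2*z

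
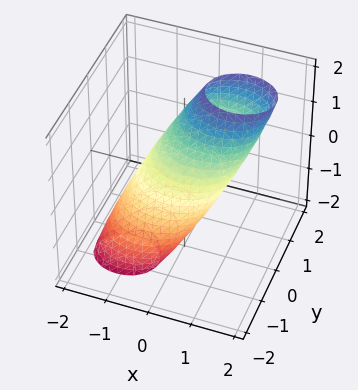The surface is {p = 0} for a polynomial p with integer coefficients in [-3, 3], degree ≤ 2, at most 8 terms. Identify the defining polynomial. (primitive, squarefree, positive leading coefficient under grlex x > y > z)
2*x^2 - 2*x*z + 3*y^2 - 2*y*z + z^2 - 2

Degree: no degree-1 surface has this shape, so deg p = 2.
Against the integer gridlines: the x-axis gridline crossings are at x ∈ {-1, 1}.
Matching integer coefficients to the picture gives p.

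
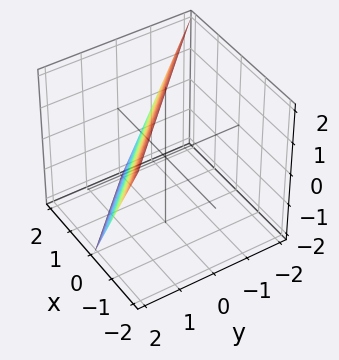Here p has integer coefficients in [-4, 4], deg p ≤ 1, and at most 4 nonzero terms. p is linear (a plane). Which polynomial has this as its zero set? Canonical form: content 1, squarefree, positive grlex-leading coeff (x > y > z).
1. deg p = 1. The surface is flat (a plane).
2. Checking where it meets the axes: it crosses the z-axis at the gridline z = 2; it crosses the y-axis at the gridline y = 1.
3. The integer polynomial consistent with all of this is the stated p. Check: (1, 0, 0) on the x-axis lies on the surface, and p(1, 0, 0) = 0. ✓

2*x + 2*y + z - 2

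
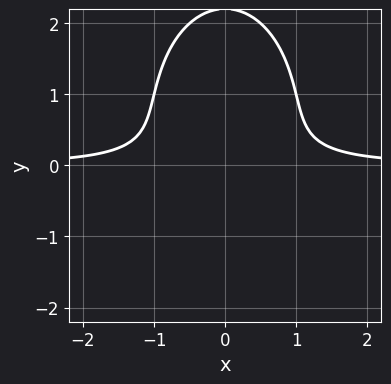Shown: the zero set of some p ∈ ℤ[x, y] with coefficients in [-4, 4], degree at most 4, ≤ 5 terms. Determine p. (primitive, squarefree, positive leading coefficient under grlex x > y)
(a) The degree is 3 — the shape is more complex than any degree-2 curve.
(b) Symmetries: the x ↦ −x reflection is a symmetry, so x appears only in even powers.
(c) Reading off the gridlines: the curve avoids every integer y-axis point in the box; no x-intercept at any integer in the box.
(d) Matching integer coefficients to the picture gives p.

2*x^2*y + y^3 - 2*y^2 - 1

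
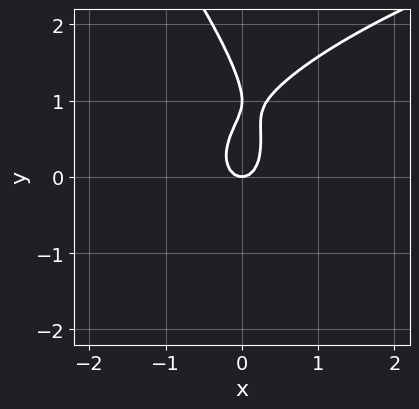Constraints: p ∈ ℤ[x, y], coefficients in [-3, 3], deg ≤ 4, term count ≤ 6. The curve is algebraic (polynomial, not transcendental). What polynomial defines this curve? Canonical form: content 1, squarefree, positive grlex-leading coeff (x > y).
x*y^2 + y^3 - 3*x^2 - 2*y^2 + y

The degree is 3 — no degree-2 curve has this shape.
Against the integer gridlines: among the integer gridlines, it crosses the y-axis at y ∈ {0, 1}; it meets the x-axis at x = 0 (among the integer gridlines).
Solving for integer coefficients yields p as stated.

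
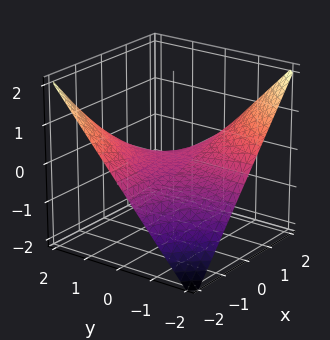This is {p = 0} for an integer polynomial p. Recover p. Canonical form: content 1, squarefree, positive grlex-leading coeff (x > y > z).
x*y + 2*z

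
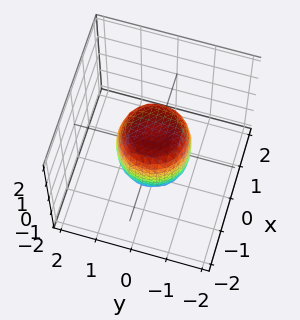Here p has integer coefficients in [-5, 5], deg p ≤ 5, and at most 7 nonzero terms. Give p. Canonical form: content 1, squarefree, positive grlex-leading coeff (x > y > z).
2*x^4 + 4*x^2*y^2 + 2*y^4 - x^2 - y^2 + z^2 - 1

The degree is 4 — a generic line meets the surface in up to 4 points.
By symmetry, every cross-section ⟂ z is a circle, so x, y appear only via x² + y².
Reading off the gridlines: among the integer gridlines, it crosses the y-axis at y ∈ {-1, 1}; the z-axis gridline crossings are at z ∈ {-1, 1}.
The integer polynomial consistent with all of this is the stated p. Check: (-1, 0, 0) on the x-axis lies on the surface, and p(-1, 0, 0) = 0. ✓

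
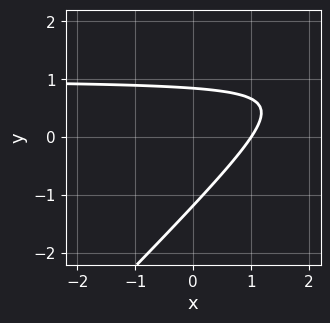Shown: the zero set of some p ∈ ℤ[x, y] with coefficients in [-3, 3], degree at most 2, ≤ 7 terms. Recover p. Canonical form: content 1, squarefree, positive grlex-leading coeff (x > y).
1. Degree: a generic line meets the curve in up to 2 points, so deg p = 2.
2. From the visible intercepts: it meets the x-axis at x = 1 (among the integer gridlines).
3. Assembling these constraints gives the stated polynomial.

3*x*y - 3*y^2 - 3*x - y + 3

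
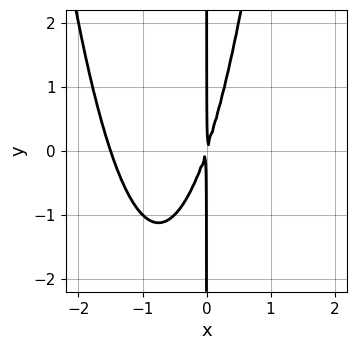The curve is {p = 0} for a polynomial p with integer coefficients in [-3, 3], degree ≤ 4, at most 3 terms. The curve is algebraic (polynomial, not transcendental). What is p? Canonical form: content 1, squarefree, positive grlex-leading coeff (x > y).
2*x^3 + 3*x^2 - x*y

First, the degree is 3 — no degree-2 curve has this shape.
Next, from the visible intercepts: the visible y-axis segment lies entirely on the curve.
Finally, putting this together gives p.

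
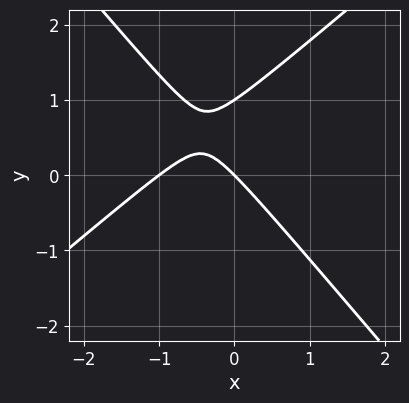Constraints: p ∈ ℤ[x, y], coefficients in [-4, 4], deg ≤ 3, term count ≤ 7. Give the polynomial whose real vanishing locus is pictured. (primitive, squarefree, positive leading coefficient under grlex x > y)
The degree is 2 — the shape is more complex than any degree-1 curve.
Against the integer gridlines: among the integer gridlines, it crosses the y-axis at y ∈ {0, 1}; the x-axis gridline crossings are at x ∈ {-1, 0}.
The integer polynomial consistent with all of this is the stated p.

3*x^2 - x*y - 3*y^2 + 3*x + 3*y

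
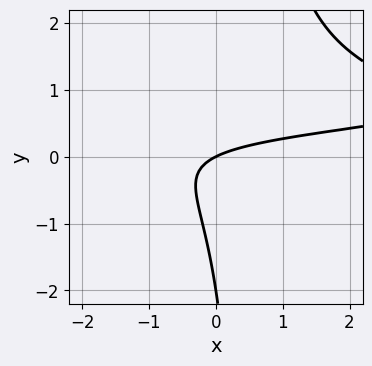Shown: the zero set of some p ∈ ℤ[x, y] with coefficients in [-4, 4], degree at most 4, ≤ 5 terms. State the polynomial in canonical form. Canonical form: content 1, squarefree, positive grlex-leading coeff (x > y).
2*x*y^2 - 2*x*y - y^2 + x - 2*y

(a) Degree: the shape is more complex than any degree-2 curve, so deg p = 3.
(b) Observable constraints: among the integer gridlines, it crosses the y-axis at y ∈ {-2, 0}; one x-axis crossing is at x = 0.
(c) Fitting integer coefficients to these (and the overall shape) gives p.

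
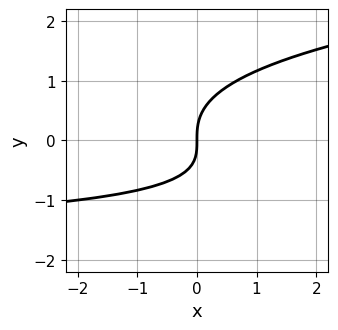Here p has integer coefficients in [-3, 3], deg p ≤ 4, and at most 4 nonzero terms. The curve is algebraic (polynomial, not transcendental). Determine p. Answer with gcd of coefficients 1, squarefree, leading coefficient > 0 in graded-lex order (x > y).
2*y^3 - x*y - 2*x

1. Degree: no degree-2 curve has this shape, so deg p = 3.
2. From the visible intercepts: one x-axis crossing is at x = 0; it meets the y-axis at y = 0 (among the integer gridlines).
3. The integer polynomial consistent with all of this is the stated p.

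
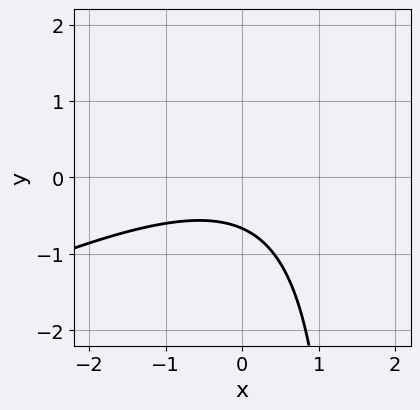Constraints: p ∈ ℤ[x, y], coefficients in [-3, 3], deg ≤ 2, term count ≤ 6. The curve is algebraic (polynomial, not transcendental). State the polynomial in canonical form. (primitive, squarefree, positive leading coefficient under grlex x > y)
1. Degree: the shape is more complex than any degree-1 curve, so deg p = 2.
2. From the axis intercepts and sections: no x-intercept at any integer in the box.
3. Assembling these constraints gives the stated polynomial.

x^2 - 2*x*y + 3*y + 2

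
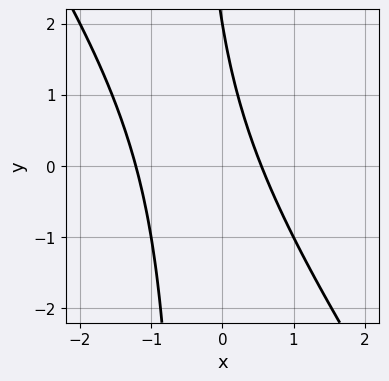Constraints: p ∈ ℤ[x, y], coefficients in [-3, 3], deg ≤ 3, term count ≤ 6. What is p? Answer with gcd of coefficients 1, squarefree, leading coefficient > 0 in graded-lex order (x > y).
3*x^2 + 2*x*y + 2*x + y - 2

First, deg p = 2. No degree-1 curve has this shape.
Then, reading off the gridlines: one y-axis crossing is at y = 2.
Finally, together with the visible shape, these determine p as stated.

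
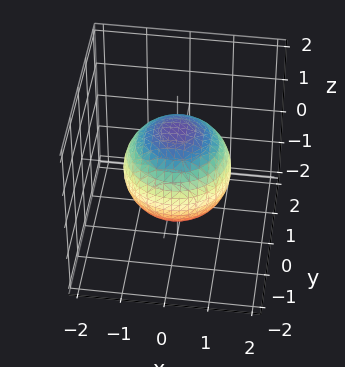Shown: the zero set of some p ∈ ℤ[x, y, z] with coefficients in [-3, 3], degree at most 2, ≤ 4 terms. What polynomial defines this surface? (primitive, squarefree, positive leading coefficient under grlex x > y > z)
2*x^2 + 2*y^2 + 2*z^2 - 3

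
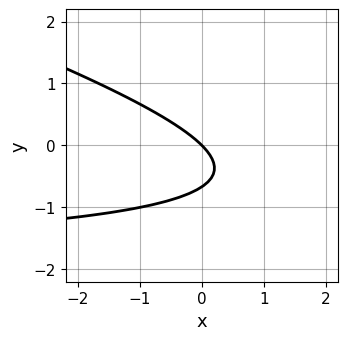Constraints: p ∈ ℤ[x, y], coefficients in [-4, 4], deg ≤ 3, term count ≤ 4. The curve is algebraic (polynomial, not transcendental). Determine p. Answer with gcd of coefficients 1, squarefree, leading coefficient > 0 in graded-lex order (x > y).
Degree: a generic line meets the curve in up to 2 points, so deg p = 2.
From the visible intercepts: it crosses the y-axis at the gridline y = 0; it crosses the x-axis at the gridline x = 0.
Assembling these constraints gives the stated polynomial.

x*y + 3*y^2 + 2*x + 2*y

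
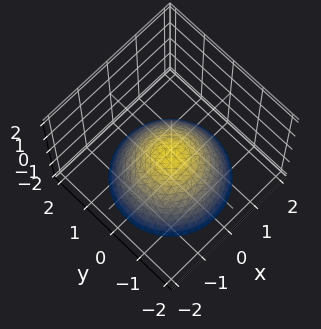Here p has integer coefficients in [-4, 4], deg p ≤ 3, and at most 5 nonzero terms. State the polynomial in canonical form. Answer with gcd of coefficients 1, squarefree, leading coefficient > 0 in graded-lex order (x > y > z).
2*x^2 + 2*y^2 + 3*z + 1

1. deg p = 2. The shape is more complex than any degree-1 surface.
2. Symmetry: the z-axis is an axis of rotation, so x and y enter only as x² + y².
3. Reading off the gridlines: the surface avoids every integer y-axis point in the box; a circular section at z = -1 has radius exactly 1.
4. Together with the visible shape, these determine p as stated.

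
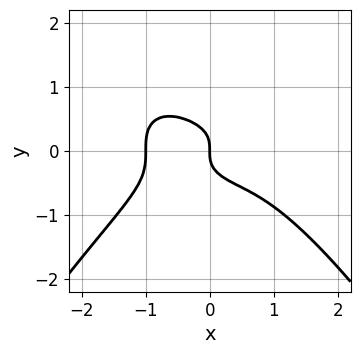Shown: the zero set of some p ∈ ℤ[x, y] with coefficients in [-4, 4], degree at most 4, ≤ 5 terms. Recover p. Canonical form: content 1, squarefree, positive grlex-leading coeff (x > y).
x^4 + 3*y^3 + x

1. The degree is 4 — no degree-3 curve has this shape.
2. Observable constraints: it meets the y-axis at y = 0 (among the integer gridlines); among the integer gridlines, it crosses the x-axis at x ∈ {-1, 0}.
3. Together with the visible shape, these determine p as stated.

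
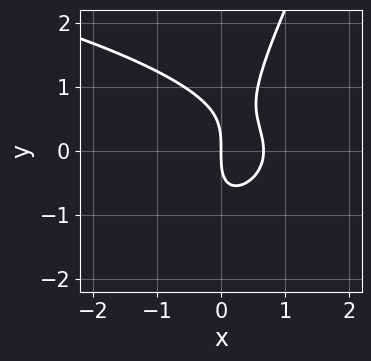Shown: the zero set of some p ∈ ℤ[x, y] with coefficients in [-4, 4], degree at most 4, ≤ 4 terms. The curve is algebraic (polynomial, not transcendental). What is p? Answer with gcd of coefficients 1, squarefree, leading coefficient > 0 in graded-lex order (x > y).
deg p = 3. No degree-2 curve has this shape.
From the axis intercepts and sections: one y-axis crossing is at y = 0; it meets the x-axis at x = 0 (among the integer gridlines).
Putting this together gives p.

2*x*y^2 - y^3 + 3*x^2 - 2*x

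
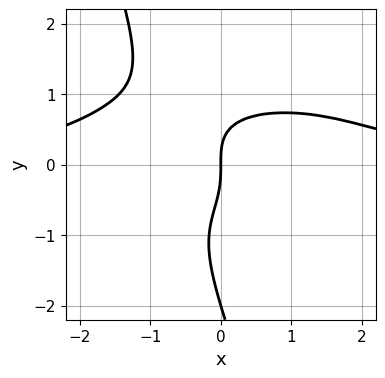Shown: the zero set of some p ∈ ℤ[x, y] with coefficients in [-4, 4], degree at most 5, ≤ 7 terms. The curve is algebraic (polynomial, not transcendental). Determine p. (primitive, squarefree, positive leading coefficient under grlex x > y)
1. deg p = 4. The shape is more complex than any degree-3 curve.
2. Checking where it meets the axes: among the integer gridlines, it crosses the y-axis at y ∈ {-2, 0}; one x-axis crossing is at x = 0.
3. Fitting integer coefficients to these (and the overall shape) gives p.

x^3*y + 3*x*y^3 + y^4 + 2*y^3 - 3*x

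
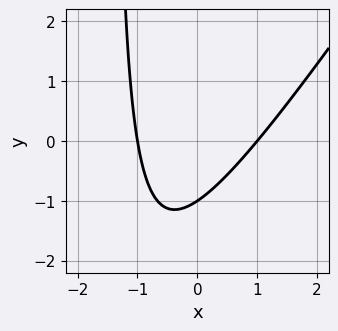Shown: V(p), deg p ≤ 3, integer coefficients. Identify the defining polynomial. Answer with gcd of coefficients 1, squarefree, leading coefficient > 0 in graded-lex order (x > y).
3*x^2 - 2*x*y - 3*y - 3

1. The degree is 2 — the shape is more complex than any degree-1 curve.
2. From the visible intercepts: one y-axis crossing is at y = -1; the x-axis gridline crossings are at x ∈ {-1, 1}.
3. Solving for integer coefficients yields p as stated.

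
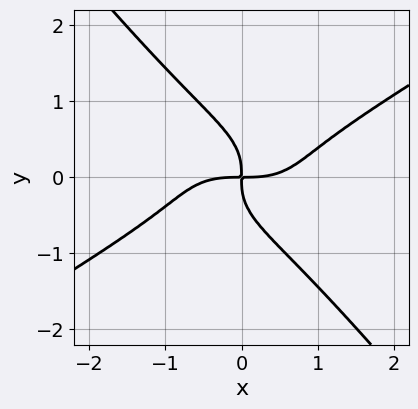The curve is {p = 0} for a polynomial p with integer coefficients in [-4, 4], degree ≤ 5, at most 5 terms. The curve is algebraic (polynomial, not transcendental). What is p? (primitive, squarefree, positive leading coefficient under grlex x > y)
x^4 - 3*x*y^3 - 3*y^4 - 2*x*y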